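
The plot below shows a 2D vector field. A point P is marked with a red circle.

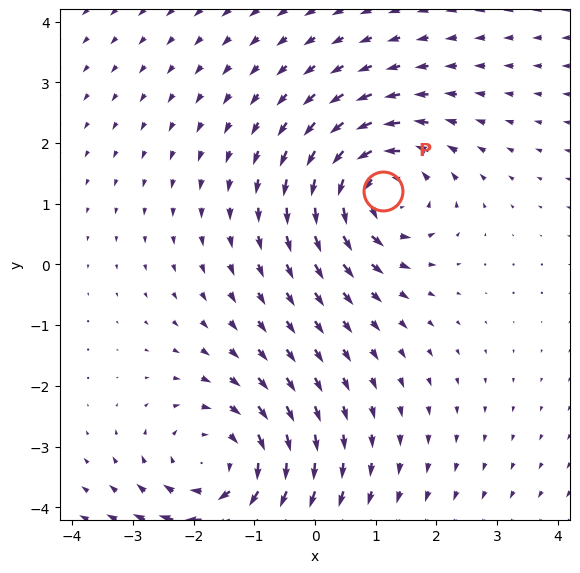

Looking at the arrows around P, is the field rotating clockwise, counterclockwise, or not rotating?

counterclockwise

Near P at (1.1, 1.2) the arrows circulate counterclockwise. The curl (z-component) there is about +5; positive curl means counterclockwise rotation.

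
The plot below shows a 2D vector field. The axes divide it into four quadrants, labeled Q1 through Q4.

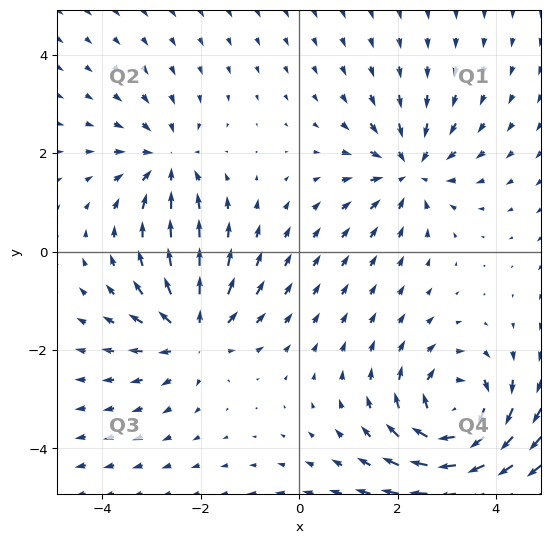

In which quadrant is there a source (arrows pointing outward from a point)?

The source sits at approximately (-2.1, -1.7), which lies in quadrant Q3. The divergence there is about +5, positive as expected for a source.

Q3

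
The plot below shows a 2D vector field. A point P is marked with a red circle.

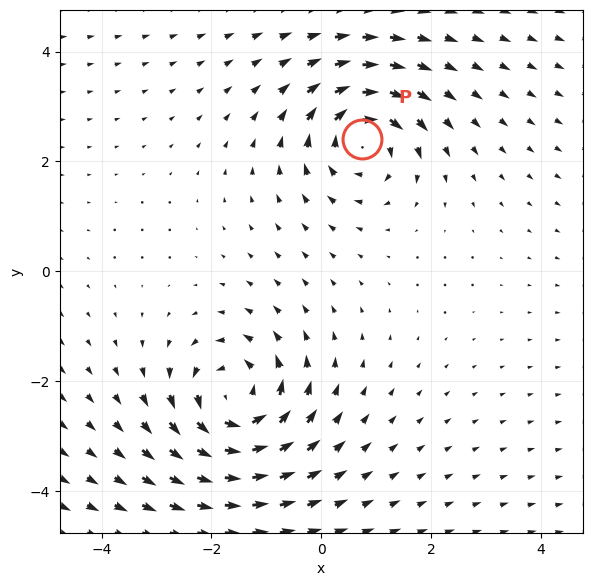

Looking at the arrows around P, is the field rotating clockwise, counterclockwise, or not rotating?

clockwise

Near P at (0.7, 2.4) the arrows circulate clockwise. The curl (z-component) there is about -4; negative curl means clockwise rotation.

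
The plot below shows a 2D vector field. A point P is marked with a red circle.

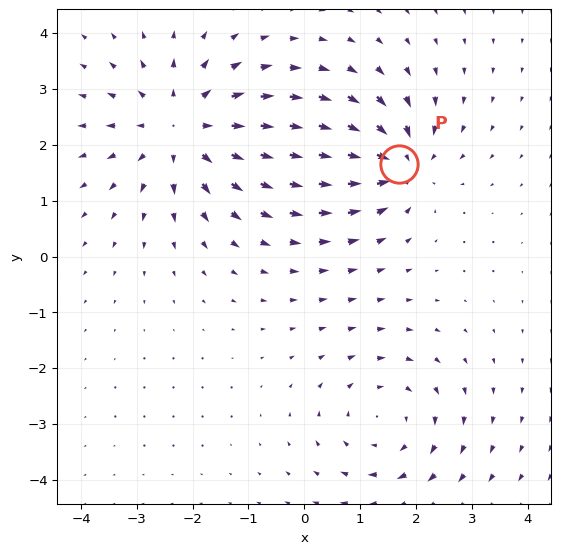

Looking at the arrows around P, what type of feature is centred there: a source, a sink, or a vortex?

At P (1.7, 1.7) the arrows converge inward. Divergence about -5, curl ≈0 — negative divergence with near-zero curl is a sink.

sink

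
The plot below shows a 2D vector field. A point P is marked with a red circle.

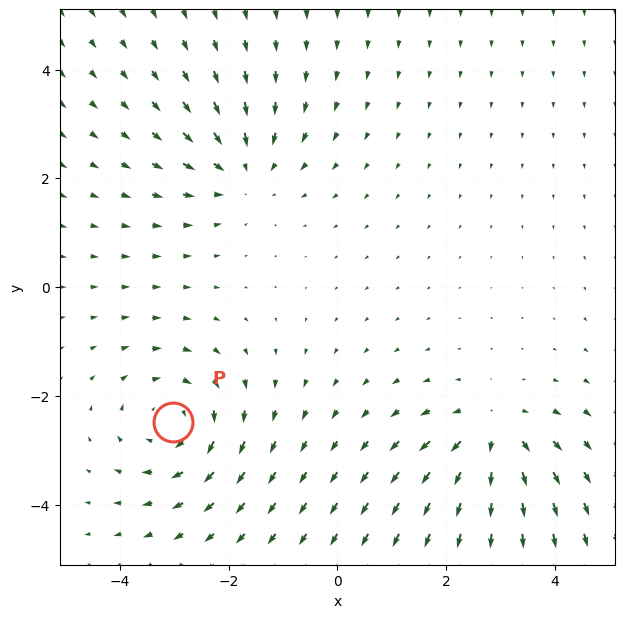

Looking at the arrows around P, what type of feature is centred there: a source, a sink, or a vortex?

At P (-3.0, -2.5) the arrows circulate clockwise. Divergence ≈0, curl about -4 — near-zero divergence with nonzero curl is a vortex.

vortex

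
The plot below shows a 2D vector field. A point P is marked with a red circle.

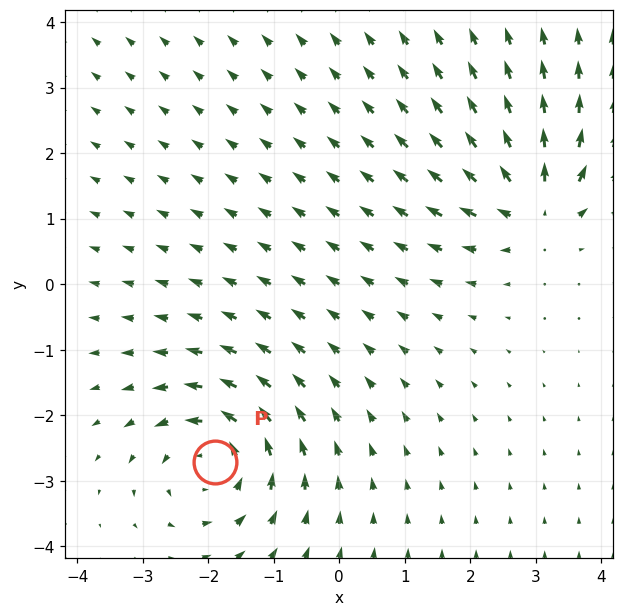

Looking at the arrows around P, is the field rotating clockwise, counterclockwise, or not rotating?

Near P at (-1.9, -2.7) the arrows circulate counterclockwise. The curl (z-component) there is about +5; positive curl means counterclockwise rotation.

counterclockwise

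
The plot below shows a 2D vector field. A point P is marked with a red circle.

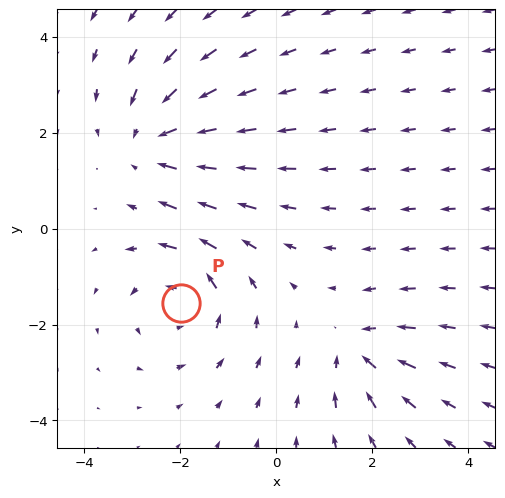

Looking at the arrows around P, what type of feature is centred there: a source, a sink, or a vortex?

vortex

At P (-2.0, -1.5) the arrows circulate counterclockwise. Divergence ≈0, curl about +5 — near-zero divergence with nonzero curl is a vortex.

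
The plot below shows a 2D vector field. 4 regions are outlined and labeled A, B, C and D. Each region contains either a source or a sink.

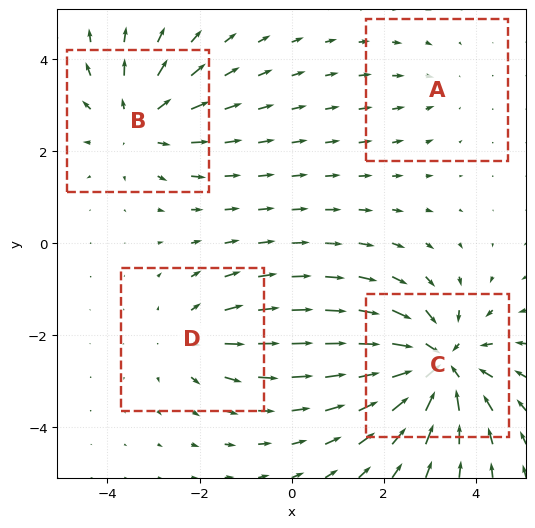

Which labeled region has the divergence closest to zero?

A

Divergence at each region's feature centre — A: about -2, B: about +4, C: about -6, D: about +3. Region A is closest to zero.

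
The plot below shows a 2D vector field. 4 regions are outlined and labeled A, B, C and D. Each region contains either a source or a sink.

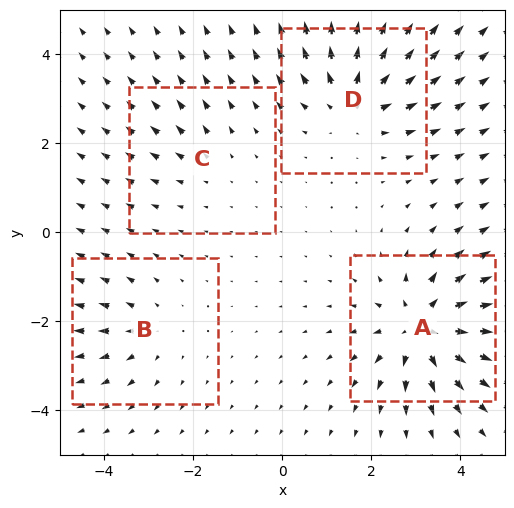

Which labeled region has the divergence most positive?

A

Divergence at each region's feature centre — A: about +7, B: about +3, C: about +2, D: about +5. Region A is most positive.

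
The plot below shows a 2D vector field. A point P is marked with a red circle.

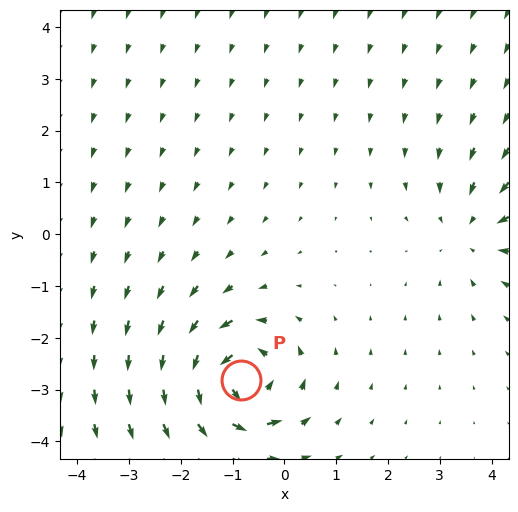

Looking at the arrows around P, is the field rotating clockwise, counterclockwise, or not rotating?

Near P at (-0.8, -2.8) the arrows circulate counterclockwise. The curl (z-component) there is about +7; positive curl means counterclockwise rotation.

counterclockwise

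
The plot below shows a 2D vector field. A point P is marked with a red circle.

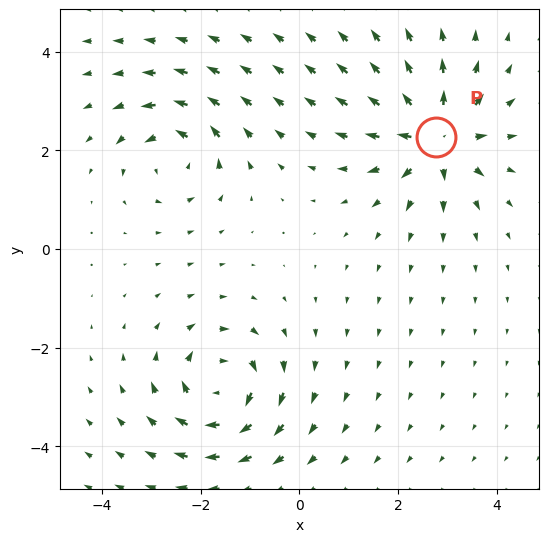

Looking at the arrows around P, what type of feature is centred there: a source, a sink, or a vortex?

At P (2.8, 2.3) the arrows spread outward. Divergence about +6, curl ≈0 — positive divergence with near-zero curl is a source.

source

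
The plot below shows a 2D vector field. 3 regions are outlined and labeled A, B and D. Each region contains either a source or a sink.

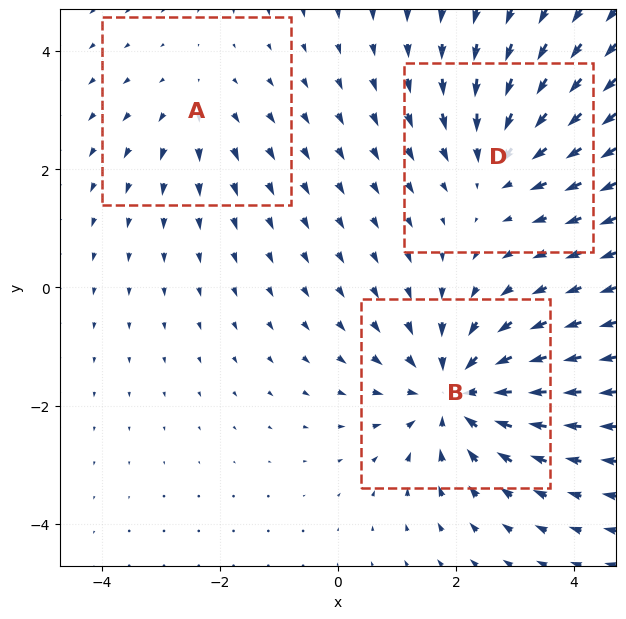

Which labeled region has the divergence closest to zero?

Divergence at each region's feature centre — A: about +2, B: about -4, D: about -3. Region A is closest to zero.

A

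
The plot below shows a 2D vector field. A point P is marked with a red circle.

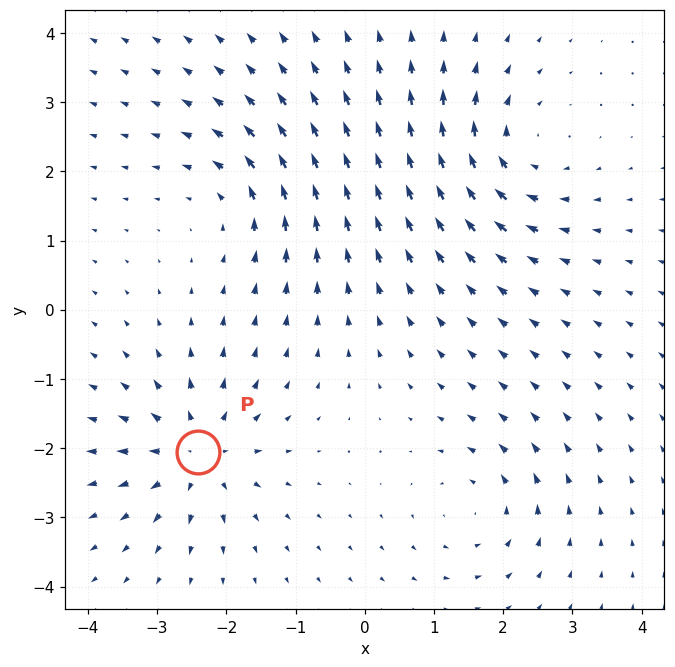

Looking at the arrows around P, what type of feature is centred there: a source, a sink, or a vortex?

source

At P (-2.4, -2.1) the arrows spread outward. Divergence about +6, curl ≈0 — positive divergence with near-zero curl is a source.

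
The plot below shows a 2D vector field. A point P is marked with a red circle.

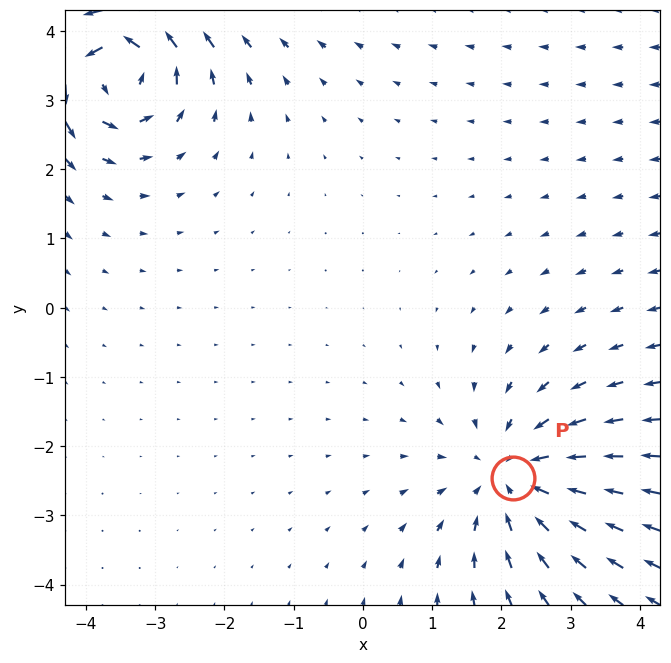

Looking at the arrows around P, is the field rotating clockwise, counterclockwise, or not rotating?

Near P at (2.2, -2.5) the arrows show no circulation. The curl there is ≈0.

not rotating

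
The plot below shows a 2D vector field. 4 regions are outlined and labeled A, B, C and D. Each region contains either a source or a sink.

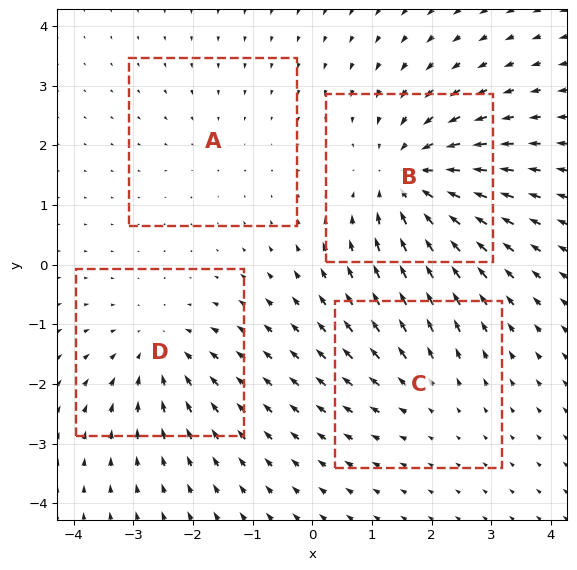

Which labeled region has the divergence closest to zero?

Divergence at each region's feature centre — A: about -2, B: about -6, C: about +3, D: about -4. Region A is closest to zero.

A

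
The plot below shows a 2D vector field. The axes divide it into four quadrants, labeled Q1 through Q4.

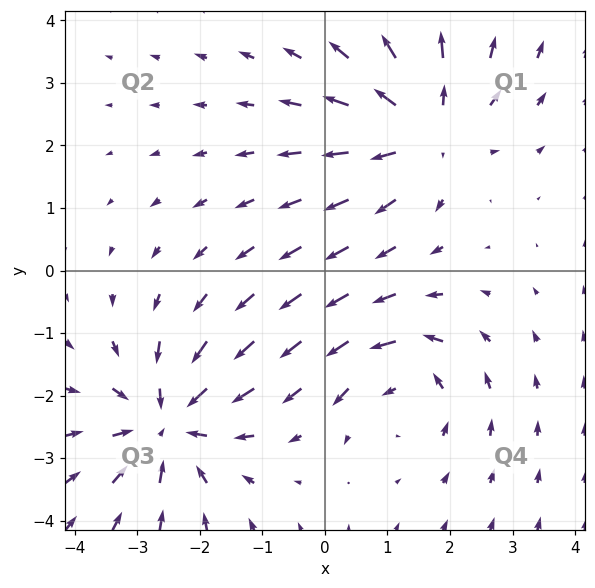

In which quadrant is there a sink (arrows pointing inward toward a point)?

Q3

The sink sits at approximately (-2.5, -2.5), which lies in quadrant Q3. The divergence there is about -4, negative as expected for a sink.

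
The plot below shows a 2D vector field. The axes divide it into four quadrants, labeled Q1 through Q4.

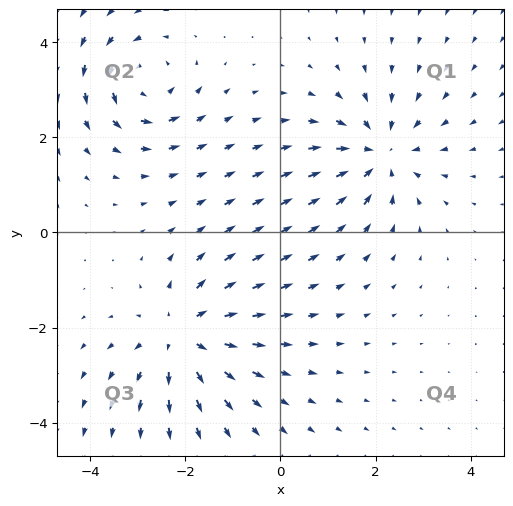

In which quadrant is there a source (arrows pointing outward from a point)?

Q3

The source sits at approximately (-2.1, -2.2), which lies in quadrant Q3. The divergence there is about +4, positive as expected for a source.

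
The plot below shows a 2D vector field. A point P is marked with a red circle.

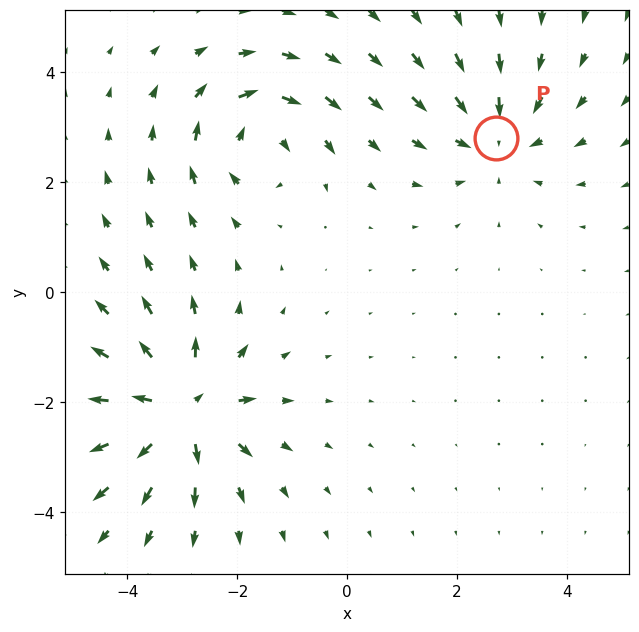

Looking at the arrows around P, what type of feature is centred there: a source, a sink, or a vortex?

At P (2.7, 2.8) the arrows converge inward. Divergence about -3, curl ≈0 — negative divergence with near-zero curl is a sink.

sink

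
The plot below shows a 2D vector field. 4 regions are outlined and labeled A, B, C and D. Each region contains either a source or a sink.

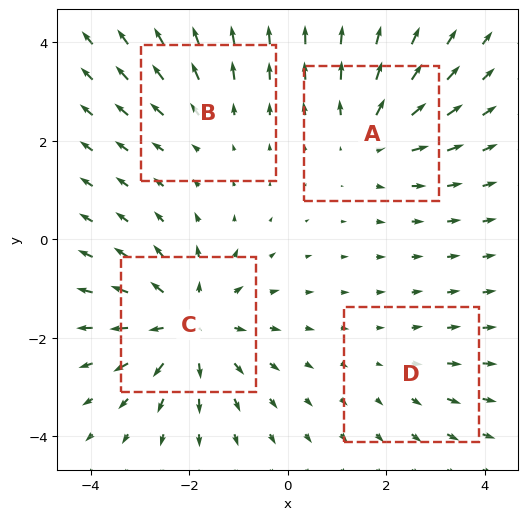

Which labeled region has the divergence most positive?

C

Divergence at each region's feature centre — A: about +4, B: about +3, C: about +6, D: about +2. Region C is most positive.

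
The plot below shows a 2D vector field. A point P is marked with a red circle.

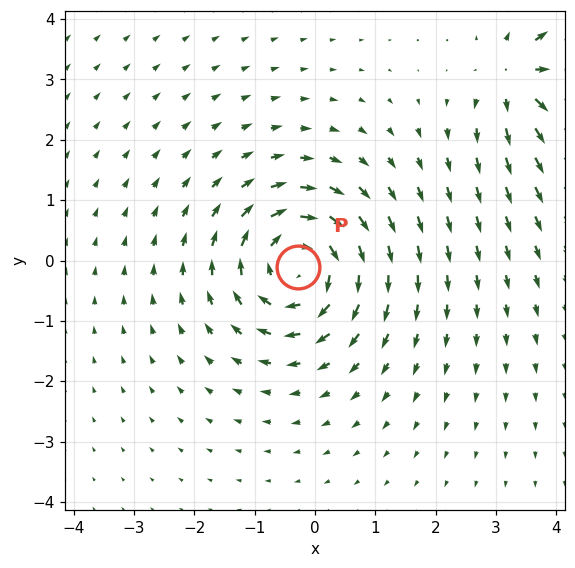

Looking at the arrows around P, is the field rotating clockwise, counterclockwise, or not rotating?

clockwise

Near P at (-0.3, -0.1) the arrows circulate clockwise. The curl (z-component) there is about -5; negative curl means clockwise rotation.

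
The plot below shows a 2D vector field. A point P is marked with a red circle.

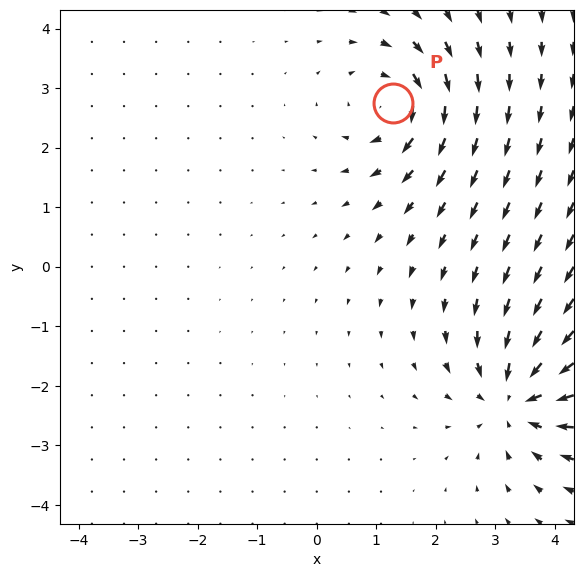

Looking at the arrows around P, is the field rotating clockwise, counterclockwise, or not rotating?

Near P at (1.3, 2.7) the arrows circulate clockwise. The curl (z-component) there is about -4; negative curl means clockwise rotation.

clockwise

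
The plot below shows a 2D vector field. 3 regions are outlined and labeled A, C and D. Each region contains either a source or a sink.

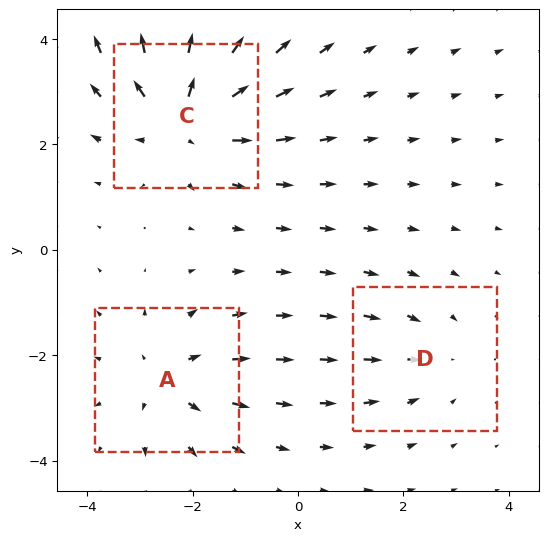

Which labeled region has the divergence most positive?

Divergence at each region's feature centre — A: about +3, C: about +4, D: about -2. Region C is most positive.

C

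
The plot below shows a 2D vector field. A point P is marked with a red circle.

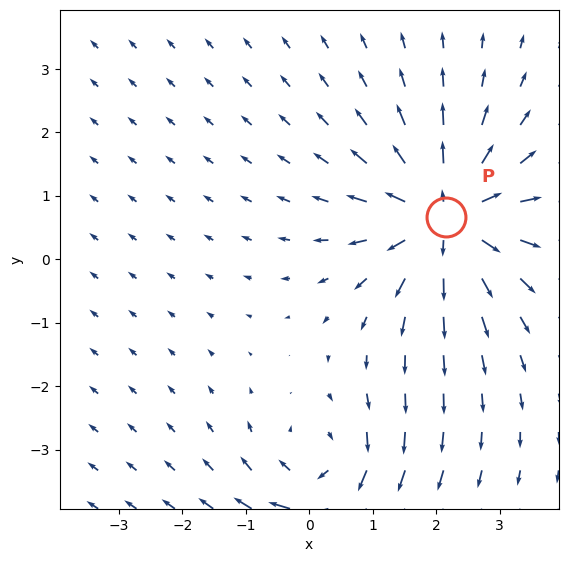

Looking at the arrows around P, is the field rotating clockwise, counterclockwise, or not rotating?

not rotating

Near P at (2.2, 0.7) the arrows show no circulation. The curl there is ≈0.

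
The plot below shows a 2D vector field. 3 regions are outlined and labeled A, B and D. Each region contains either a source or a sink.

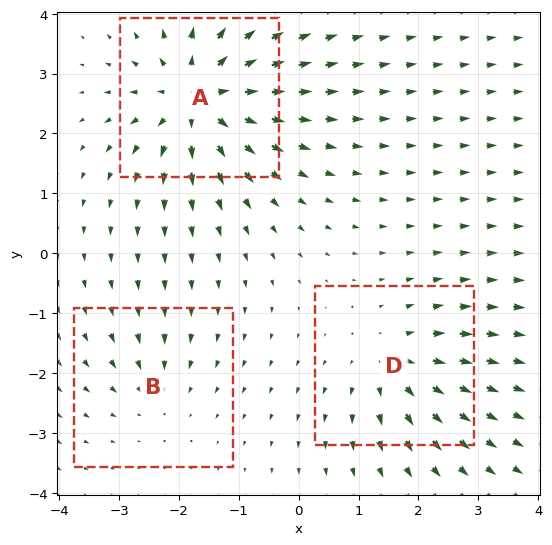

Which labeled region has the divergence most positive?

A

Divergence at each region's feature centre — A: about +6, B: about -2, D: about +4. Region A is most positive.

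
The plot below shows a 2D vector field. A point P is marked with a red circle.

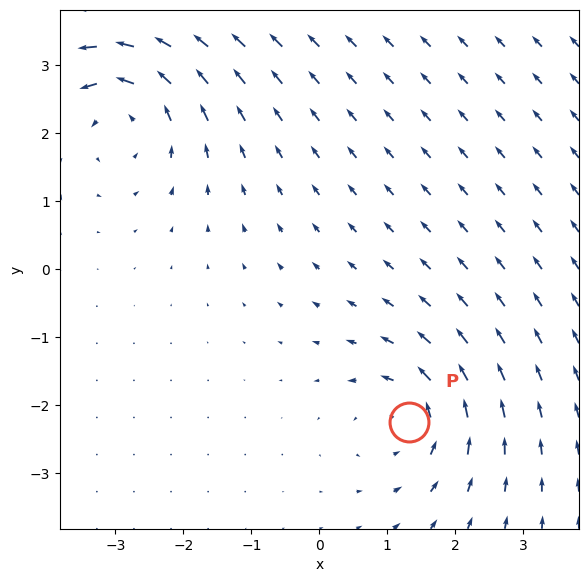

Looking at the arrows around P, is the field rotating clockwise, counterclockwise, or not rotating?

counterclockwise

Near P at (1.3, -2.3) the arrows circulate counterclockwise. The curl (z-component) there is about +4; positive curl means counterclockwise rotation.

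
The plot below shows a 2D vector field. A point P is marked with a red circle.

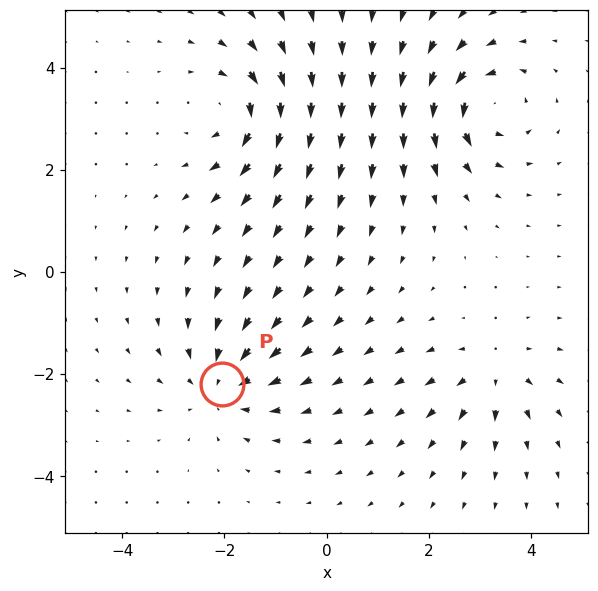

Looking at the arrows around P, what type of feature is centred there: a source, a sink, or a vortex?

sink

At P (-2.1, -2.2) the arrows converge inward. Divergence about -5, curl ≈0 — negative divergence with near-zero curl is a sink.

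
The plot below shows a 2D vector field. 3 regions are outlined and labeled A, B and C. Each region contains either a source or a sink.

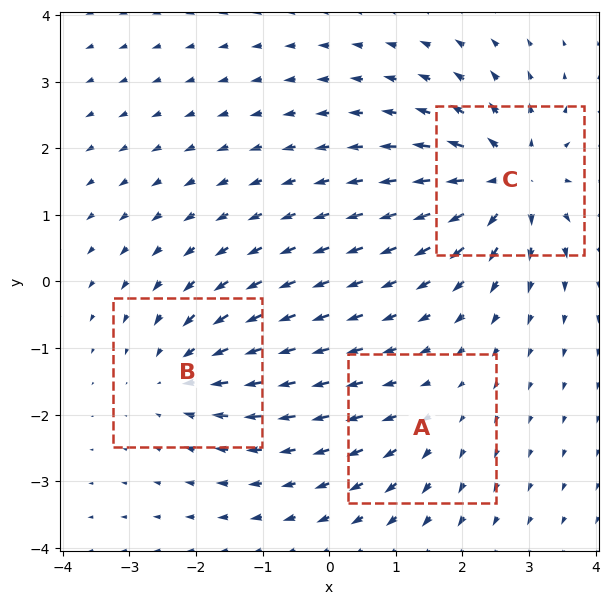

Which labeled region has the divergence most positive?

Divergence at each region's feature centre — A: about +2, B: about -4, C: about +6. Region C is most positive.

C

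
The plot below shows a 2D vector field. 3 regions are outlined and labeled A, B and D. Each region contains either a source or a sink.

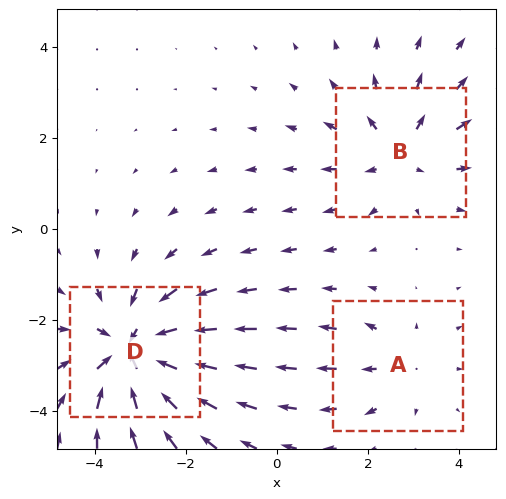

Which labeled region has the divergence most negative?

Divergence at each region's feature centre — A: about +2, B: about +3, D: about -4. Region D is most negative.

D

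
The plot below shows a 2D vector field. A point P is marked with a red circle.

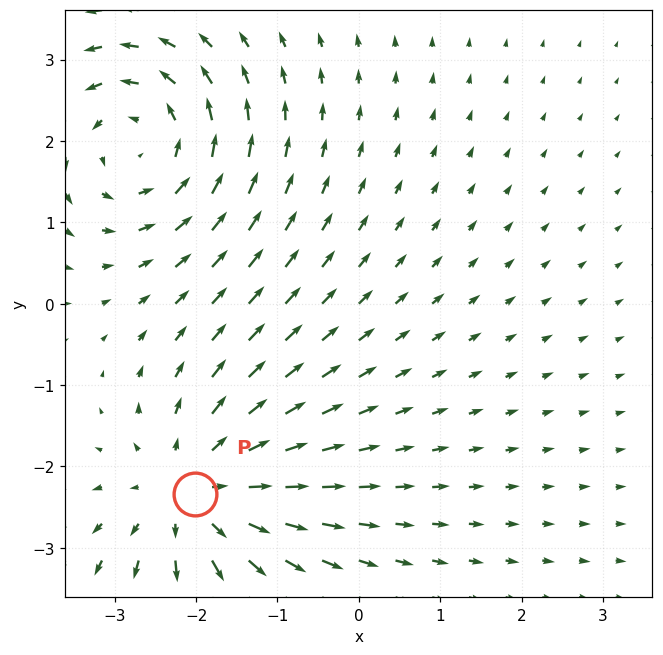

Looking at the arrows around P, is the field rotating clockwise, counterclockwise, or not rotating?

Near P at (-2.0, -2.3) the arrows show no circulation. The curl there is ≈0.

not rotating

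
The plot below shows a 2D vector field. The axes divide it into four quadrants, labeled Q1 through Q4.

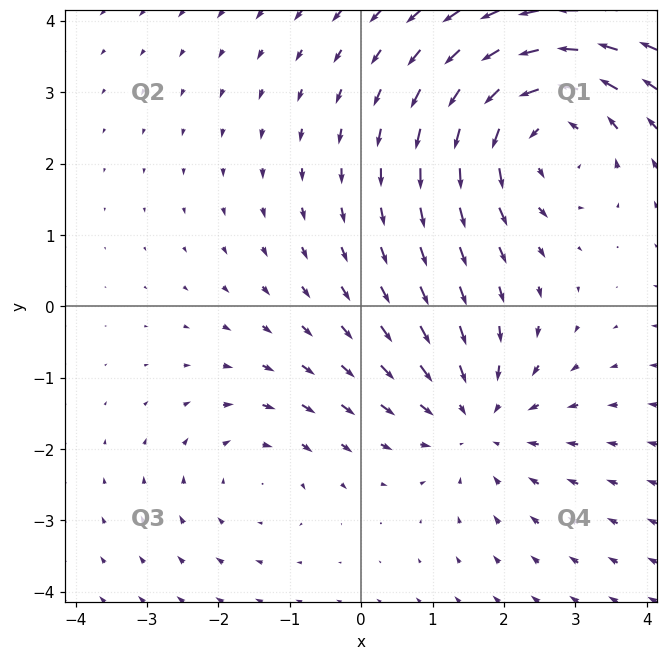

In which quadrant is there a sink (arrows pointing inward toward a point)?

Q4

The sink sits at approximately (1.6, -1.6), which lies in quadrant Q4. The divergence there is about -3, negative as expected for a sink.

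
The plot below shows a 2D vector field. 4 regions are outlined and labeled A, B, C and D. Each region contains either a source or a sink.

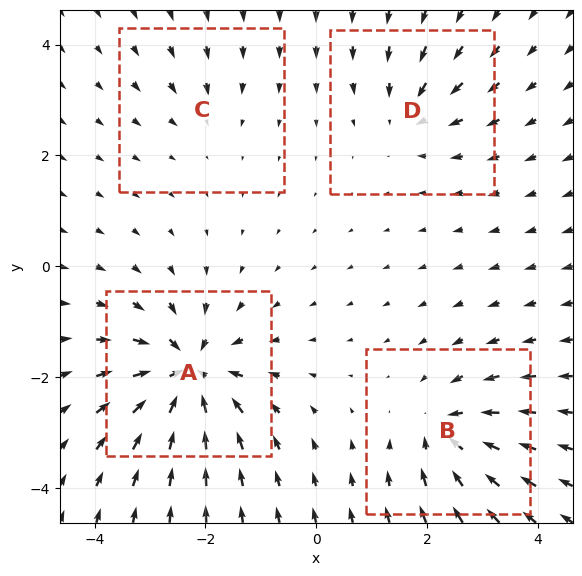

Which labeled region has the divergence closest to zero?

Divergence at each region's feature centre — A: about -9, B: about -6, C: about -3, D: about -4. Region C is closest to zero.

C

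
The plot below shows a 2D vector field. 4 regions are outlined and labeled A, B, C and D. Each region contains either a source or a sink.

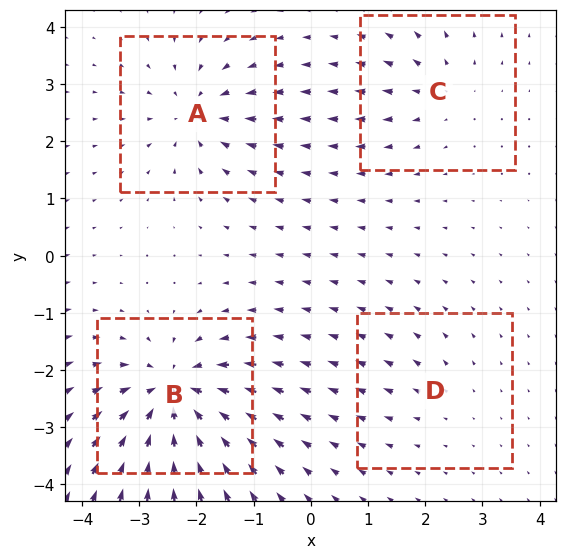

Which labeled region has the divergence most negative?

B

Divergence at each region's feature centre — A: about -5, B: about -8, C: about +4, D: about +2. Region B is most negative.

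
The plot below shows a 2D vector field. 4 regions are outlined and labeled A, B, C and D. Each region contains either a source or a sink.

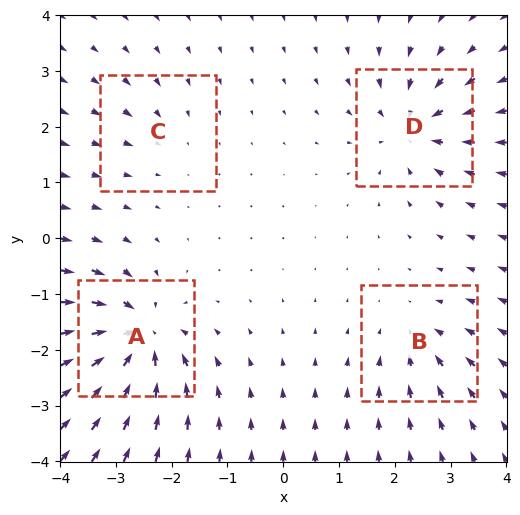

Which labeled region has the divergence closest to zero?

C

Divergence at each region's feature centre — A: about -8, B: about -4, C: about -3, D: about -6. Region C is closest to zero.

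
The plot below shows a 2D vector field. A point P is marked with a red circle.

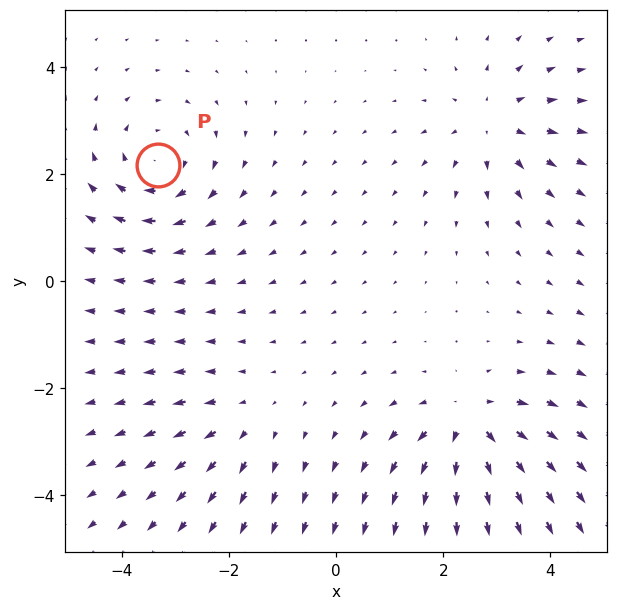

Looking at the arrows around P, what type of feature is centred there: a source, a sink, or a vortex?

At P (-3.3, 2.2) the arrows circulate clockwise. Divergence ≈0, curl about -4 — near-zero divergence with nonzero curl is a vortex.

vortex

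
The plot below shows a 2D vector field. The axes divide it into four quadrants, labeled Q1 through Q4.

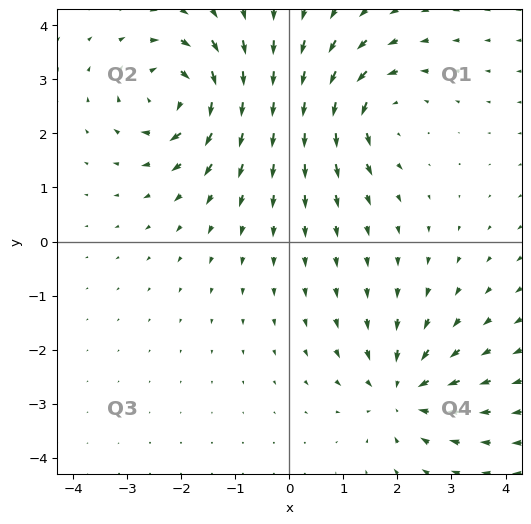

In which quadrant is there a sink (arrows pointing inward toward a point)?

The sink sits at approximately (2.1, -2.8), which lies in quadrant Q4. The divergence there is about -5, negative as expected for a sink.

Q4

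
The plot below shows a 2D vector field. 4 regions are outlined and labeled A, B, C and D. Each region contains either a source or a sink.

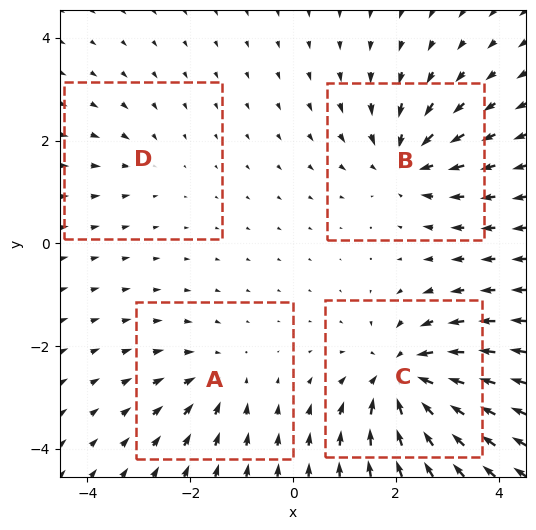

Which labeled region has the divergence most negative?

Divergence at each region's feature centre — A: about -4, B: about -5, C: about -7, D: about -2. Region C is most negative.

C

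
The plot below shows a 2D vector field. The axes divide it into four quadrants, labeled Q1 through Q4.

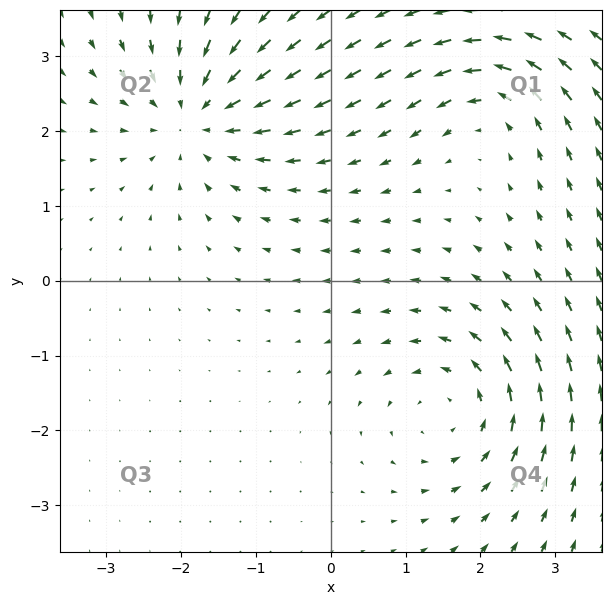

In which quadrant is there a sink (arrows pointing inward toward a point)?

Q2

The sink sits at approximately (-1.8, 2.2), which lies in quadrant Q2. The divergence there is about -4, negative as expected for a sink.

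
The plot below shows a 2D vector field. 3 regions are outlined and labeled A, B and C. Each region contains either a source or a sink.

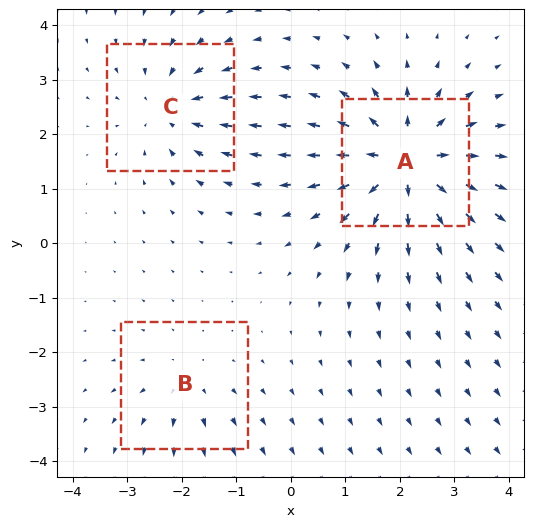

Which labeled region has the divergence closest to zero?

Divergence at each region's feature centre — A: about +6, B: about +2, C: about -3. Region B is closest to zero.

B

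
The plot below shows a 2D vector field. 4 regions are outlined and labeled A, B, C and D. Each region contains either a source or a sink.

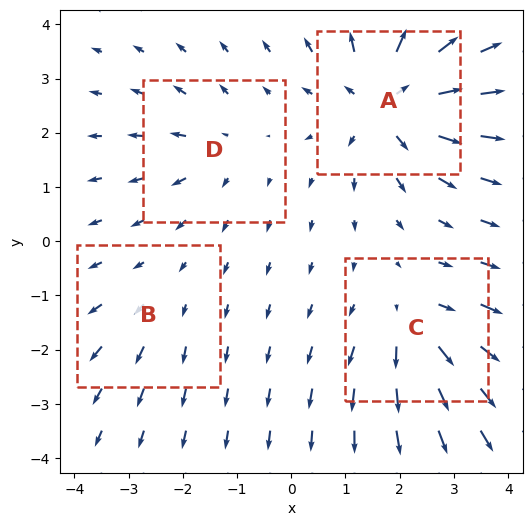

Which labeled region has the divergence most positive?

Divergence at each region's feature centre — A: about +7, B: about +2, C: about +5, D: about +3. Region A is most positive.

A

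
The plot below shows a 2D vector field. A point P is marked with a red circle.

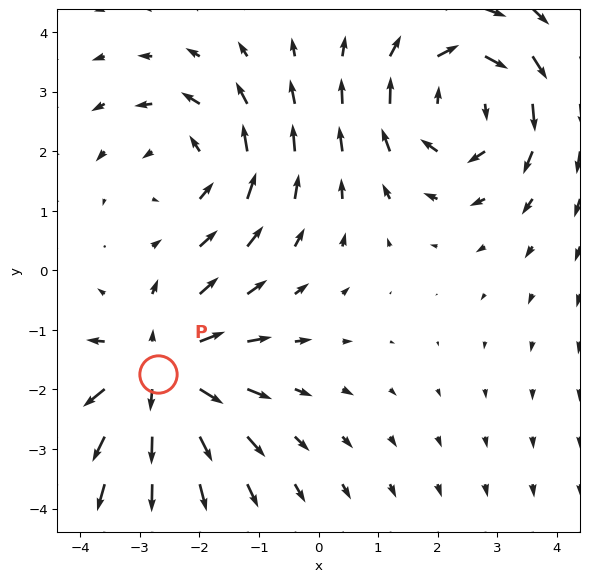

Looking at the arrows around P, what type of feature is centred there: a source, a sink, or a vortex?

At P (-2.7, -1.7) the arrows spread outward. Divergence about +5, curl ≈0 — positive divergence with near-zero curl is a source.

source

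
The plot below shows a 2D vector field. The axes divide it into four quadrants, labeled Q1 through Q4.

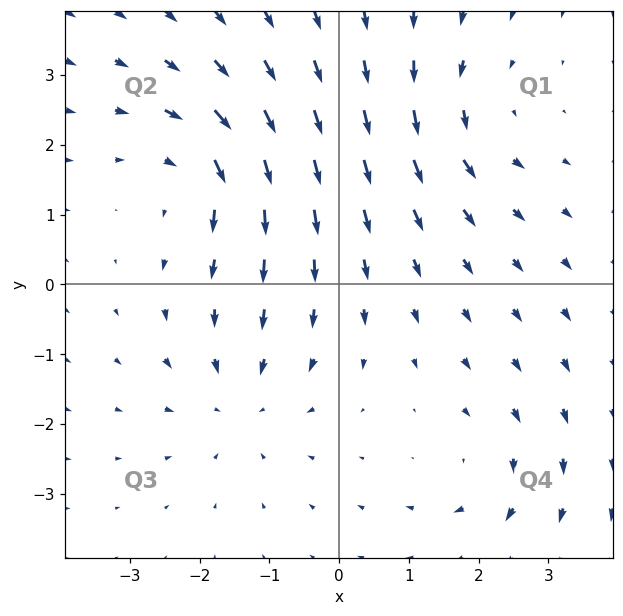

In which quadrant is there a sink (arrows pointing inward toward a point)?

The sink sits at approximately (-1.4, -1.7), which lies in quadrant Q3. The divergence there is about -4, negative as expected for a sink.

Q3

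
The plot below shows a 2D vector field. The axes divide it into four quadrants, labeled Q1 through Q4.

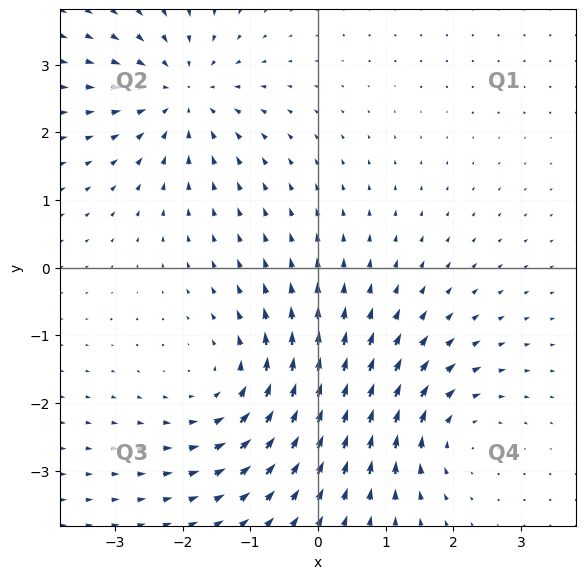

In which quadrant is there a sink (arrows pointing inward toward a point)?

Q2

The sink sits at approximately (-2.0, 2.6), which lies in quadrant Q2. The divergence there is about -4, negative as expected for a sink.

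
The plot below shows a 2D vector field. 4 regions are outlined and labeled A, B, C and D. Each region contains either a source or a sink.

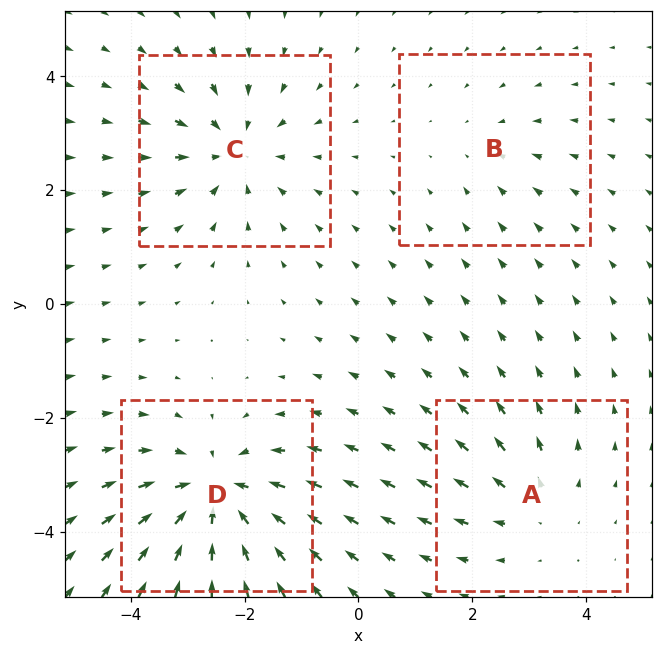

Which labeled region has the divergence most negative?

Divergence at each region's feature centre — A: about +3, B: about -2, C: about -4, D: about -6. Region D is most negative.

D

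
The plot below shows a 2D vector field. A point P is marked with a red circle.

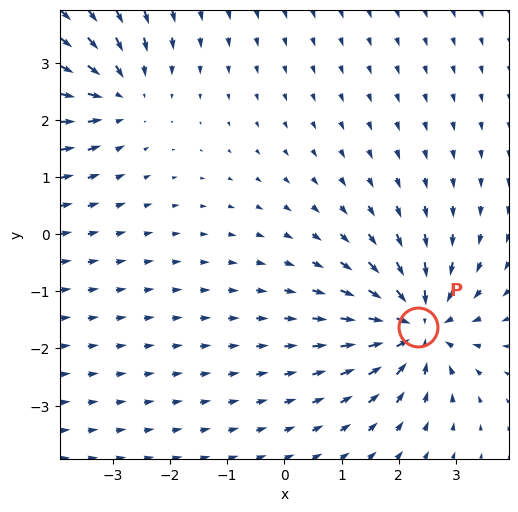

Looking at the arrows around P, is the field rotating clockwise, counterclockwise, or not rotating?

not rotating

Near P at (2.3, -1.6) the arrows show no circulation. The curl there is ≈0.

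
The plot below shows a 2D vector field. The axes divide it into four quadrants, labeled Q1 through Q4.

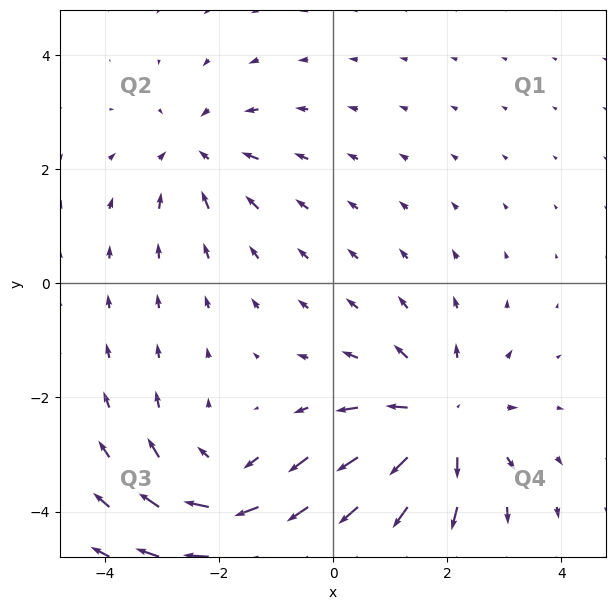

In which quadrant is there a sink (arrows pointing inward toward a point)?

The sink sits at approximately (-2.4, 2.3), which lies in quadrant Q2. The divergence there is about -3, negative as expected for a sink.

Q2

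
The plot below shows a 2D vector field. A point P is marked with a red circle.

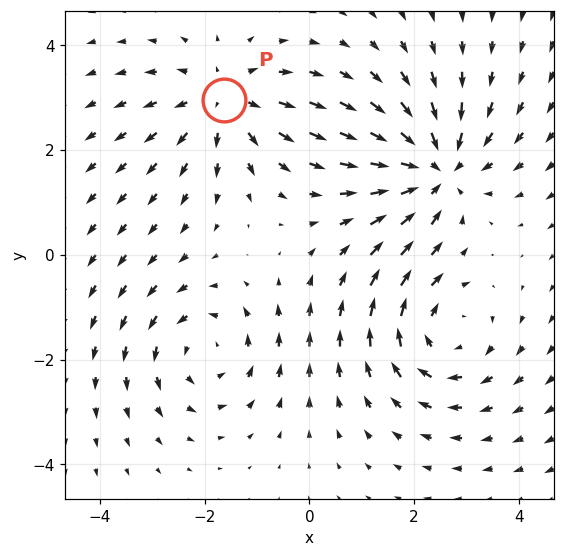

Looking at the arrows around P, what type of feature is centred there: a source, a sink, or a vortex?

At P (-1.6, 3.0) the arrows spread outward. Divergence about +3, curl ≈0 — positive divergence with near-zero curl is a source.

source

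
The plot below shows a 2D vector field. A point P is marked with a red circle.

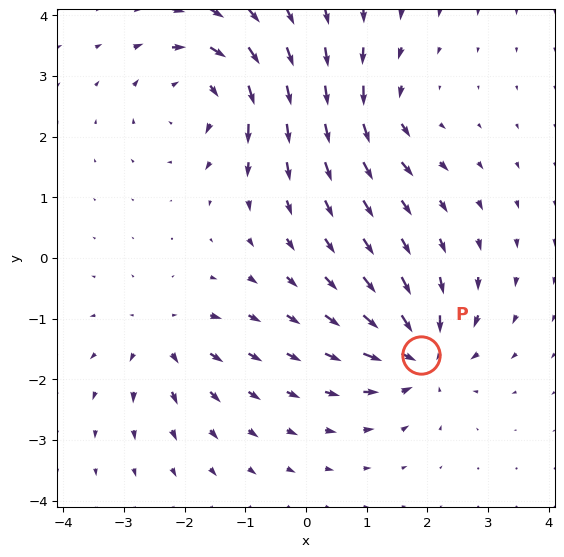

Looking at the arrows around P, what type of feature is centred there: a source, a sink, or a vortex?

sink

At P (1.9, -1.6) the arrows converge inward. Divergence about -6, curl ≈0 — negative divergence with near-zero curl is a sink.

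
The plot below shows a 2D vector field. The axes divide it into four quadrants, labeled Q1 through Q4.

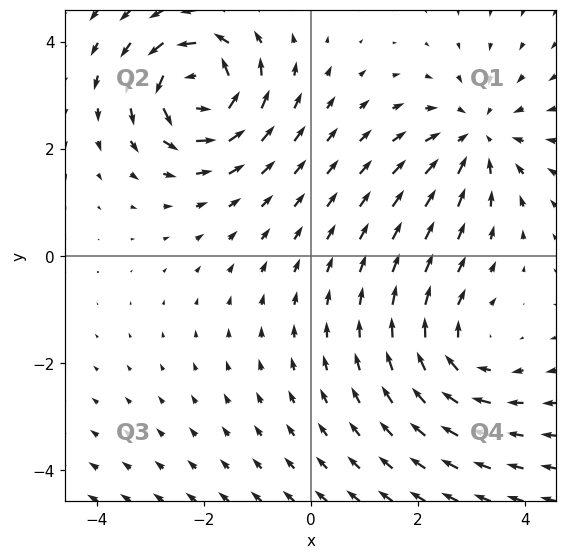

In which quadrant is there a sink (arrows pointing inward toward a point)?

The sink sits at approximately (3.1, 2.2), which lies in quadrant Q1. The divergence there is about -3, negative as expected for a sink.

Q1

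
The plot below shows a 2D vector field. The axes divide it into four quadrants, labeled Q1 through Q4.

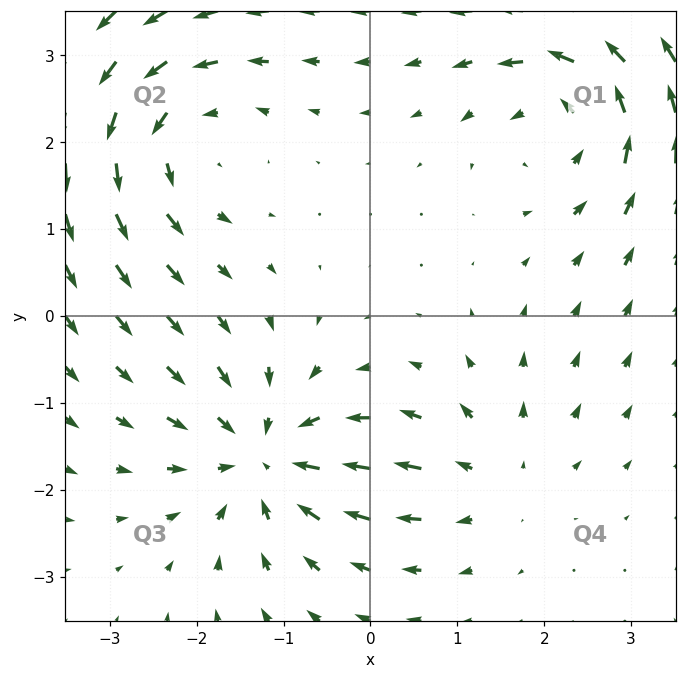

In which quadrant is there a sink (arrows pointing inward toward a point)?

Q3

The sink sits at approximately (-1.2, -1.6), which lies in quadrant Q3. The divergence there is about -5, negative as expected for a sink.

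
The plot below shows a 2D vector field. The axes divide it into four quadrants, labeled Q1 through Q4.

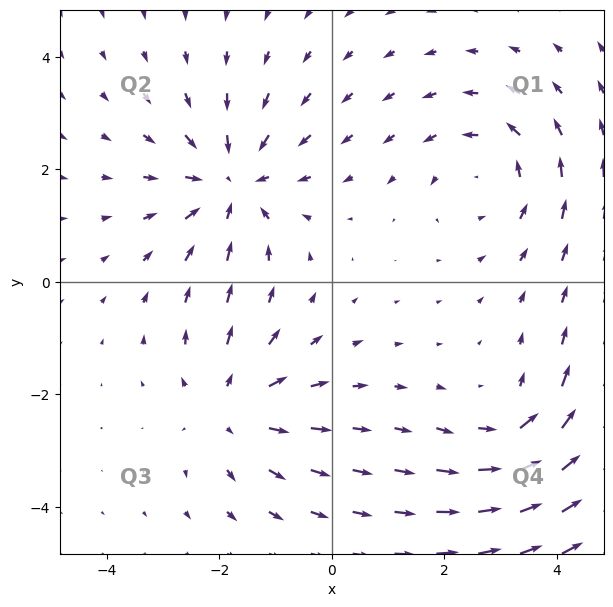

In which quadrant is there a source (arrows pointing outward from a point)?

Q3

The source sits at approximately (-1.8, -2.2), which lies in quadrant Q3. The divergence there is about +3, positive as expected for a source.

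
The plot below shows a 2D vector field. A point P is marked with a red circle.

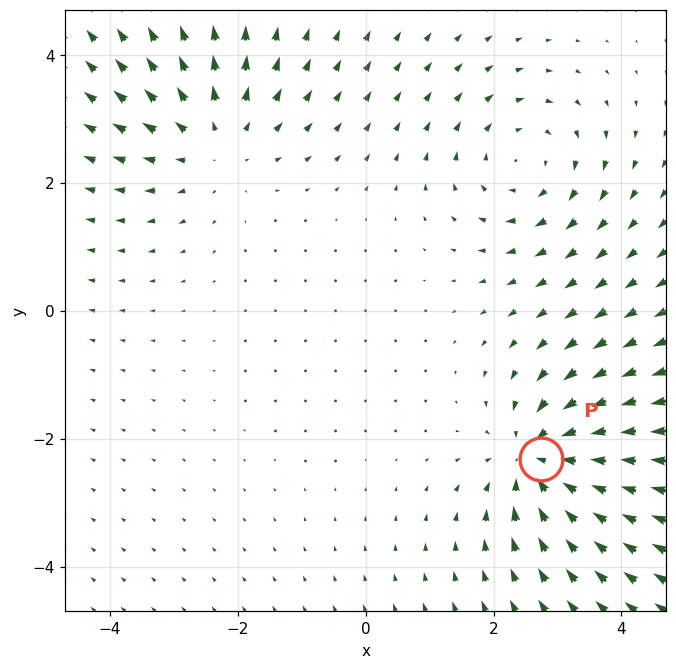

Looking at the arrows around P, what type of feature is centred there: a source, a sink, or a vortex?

At P (2.7, -2.3) the arrows converge inward. Divergence about -5, curl ≈0 — negative divergence with near-zero curl is a sink.

sink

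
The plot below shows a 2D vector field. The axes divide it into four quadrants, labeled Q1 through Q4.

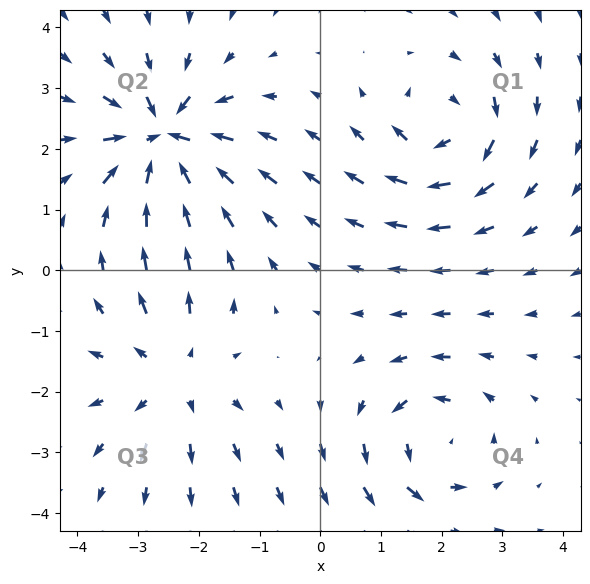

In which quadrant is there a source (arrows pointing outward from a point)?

Q3

The source sits at approximately (-2.4, -1.7), which lies in quadrant Q3. The divergence there is about +3, positive as expected for a source.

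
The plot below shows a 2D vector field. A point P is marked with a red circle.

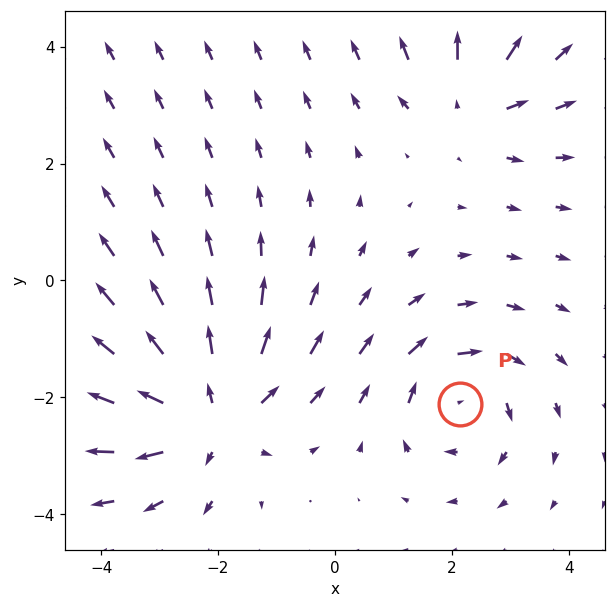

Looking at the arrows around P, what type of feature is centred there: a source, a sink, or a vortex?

vortex

At P (2.1, -2.1) the arrows circulate clockwise. Divergence ≈0, curl about -4 — near-zero divergence with nonzero curl is a vortex.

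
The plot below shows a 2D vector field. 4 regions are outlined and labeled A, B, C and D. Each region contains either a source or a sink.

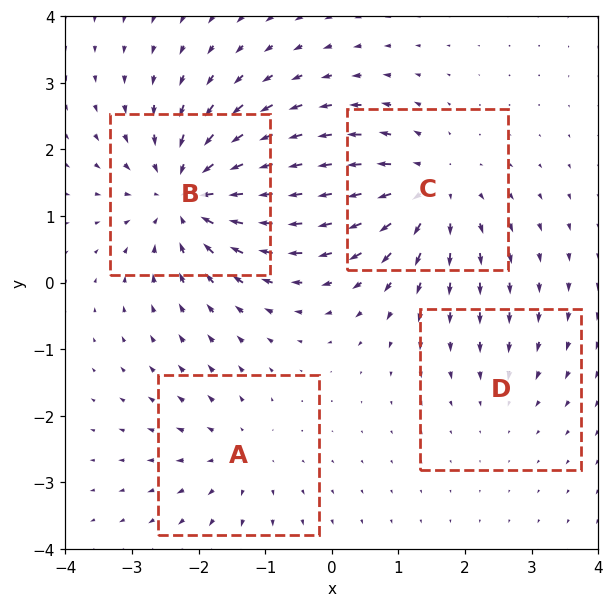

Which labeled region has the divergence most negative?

Divergence at each region's feature centre — A: about +3, B: about -7, C: about +5, D: about -2. Region B is most negative.

B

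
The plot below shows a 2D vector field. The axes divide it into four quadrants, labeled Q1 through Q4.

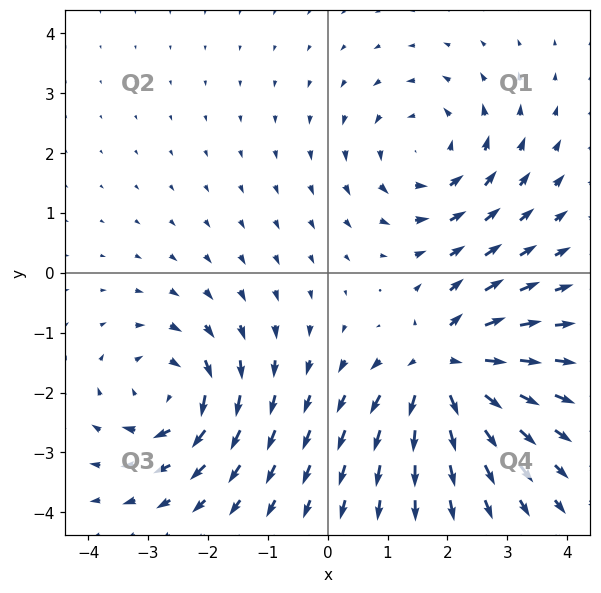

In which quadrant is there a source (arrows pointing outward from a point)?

Q4

The source sits at approximately (2.0, -1.6), which lies in quadrant Q4. The divergence there is about +6, positive as expected for a source.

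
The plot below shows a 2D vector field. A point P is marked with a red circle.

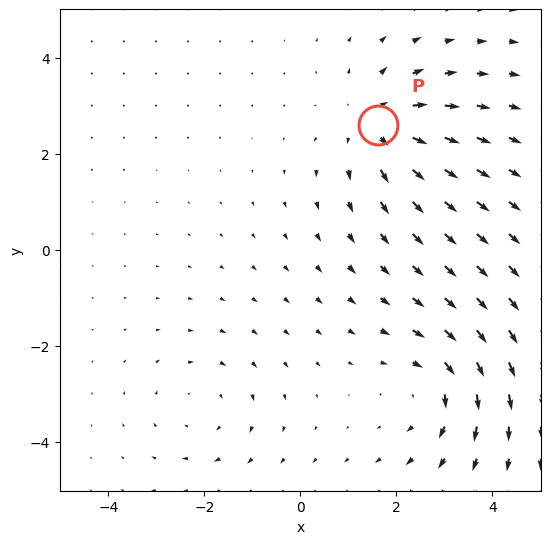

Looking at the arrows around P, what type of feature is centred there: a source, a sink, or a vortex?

source

At P (1.6, 2.6) the arrows spread outward. Divergence about +4, curl ≈0 — positive divergence with near-zero curl is a source.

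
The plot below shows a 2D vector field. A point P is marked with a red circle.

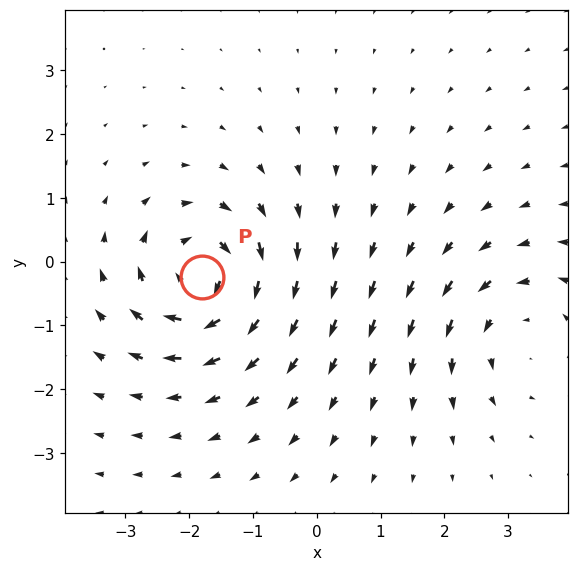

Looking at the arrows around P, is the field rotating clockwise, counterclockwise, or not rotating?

Near P at (-1.8, -0.2) the arrows circulate clockwise. The curl (z-component) there is about -6; negative curl means clockwise rotation.

clockwise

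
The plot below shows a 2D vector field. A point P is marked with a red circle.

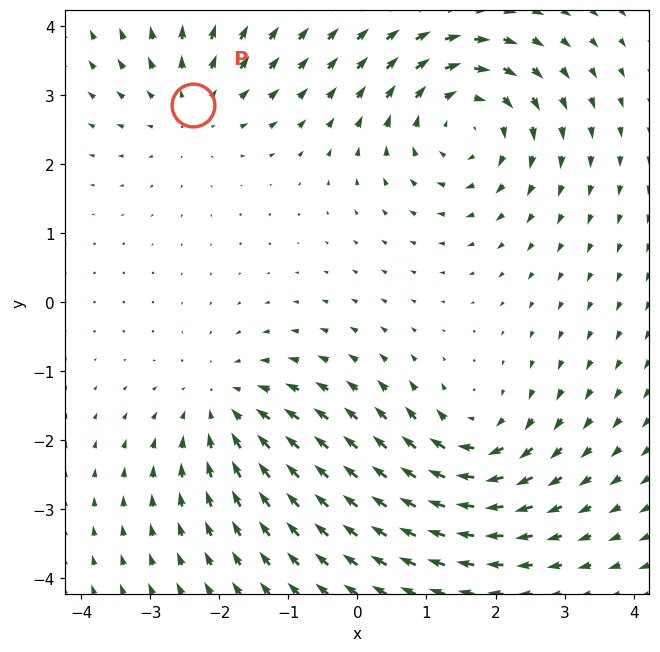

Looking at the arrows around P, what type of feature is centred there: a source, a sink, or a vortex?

source

At P (-2.4, 2.9) the arrows spread outward. Divergence about +3, curl ≈0 — positive divergence with near-zero curl is a source.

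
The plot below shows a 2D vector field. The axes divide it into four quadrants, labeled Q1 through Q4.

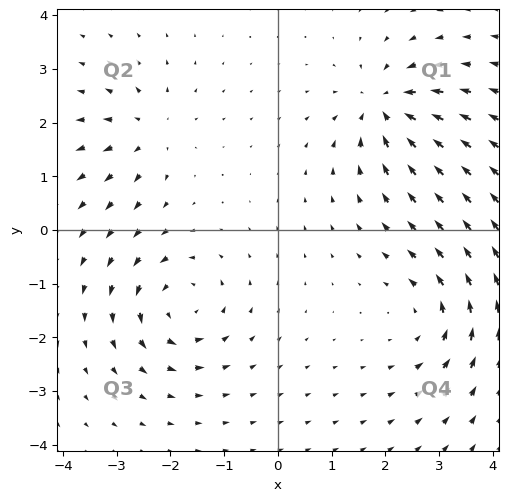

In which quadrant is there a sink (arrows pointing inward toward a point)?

The sink sits at approximately (2.0, 2.3), which lies in quadrant Q1. The divergence there is about -6, negative as expected for a sink.

Q1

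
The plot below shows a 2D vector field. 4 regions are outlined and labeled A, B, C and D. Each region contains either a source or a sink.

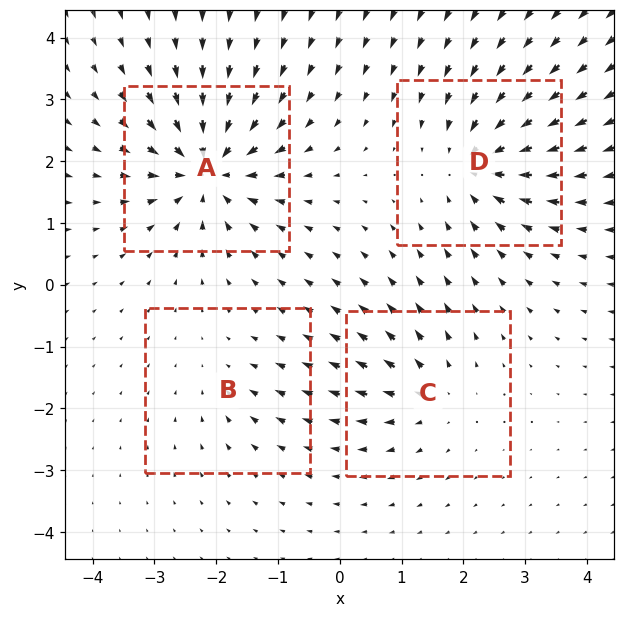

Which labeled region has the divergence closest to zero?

Divergence at each region's feature centre — A: about -8, B: about -2, C: about +4, D: about -6. Region B is closest to zero.

B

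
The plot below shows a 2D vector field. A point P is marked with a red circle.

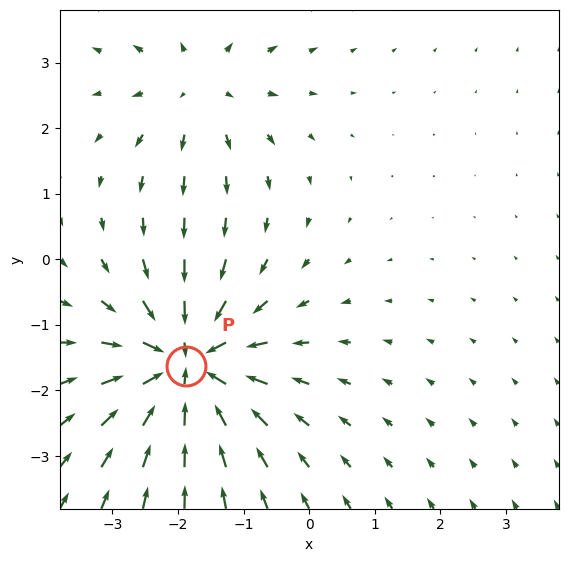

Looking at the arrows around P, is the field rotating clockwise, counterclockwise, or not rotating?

Near P at (-1.9, -1.6) the arrows show no circulation. The curl there is ≈0.

not rotating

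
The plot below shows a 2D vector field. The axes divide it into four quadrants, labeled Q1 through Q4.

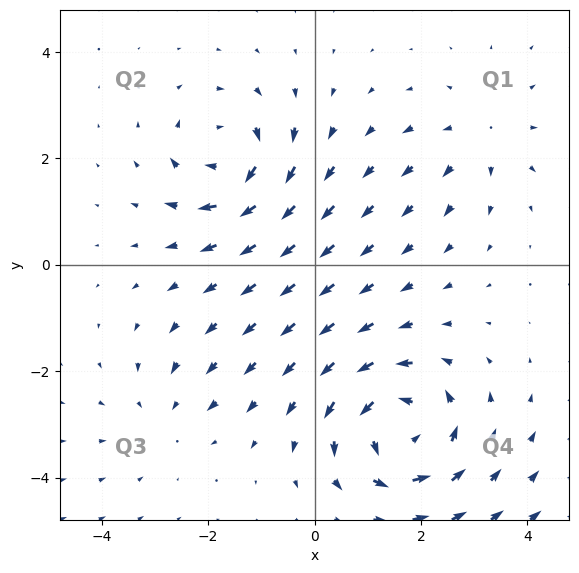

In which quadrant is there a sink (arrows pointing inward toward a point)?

The sink sits at approximately (-2.8, -2.8), which lies in quadrant Q3. The divergence there is about -2, negative as expected for a sink.

Q3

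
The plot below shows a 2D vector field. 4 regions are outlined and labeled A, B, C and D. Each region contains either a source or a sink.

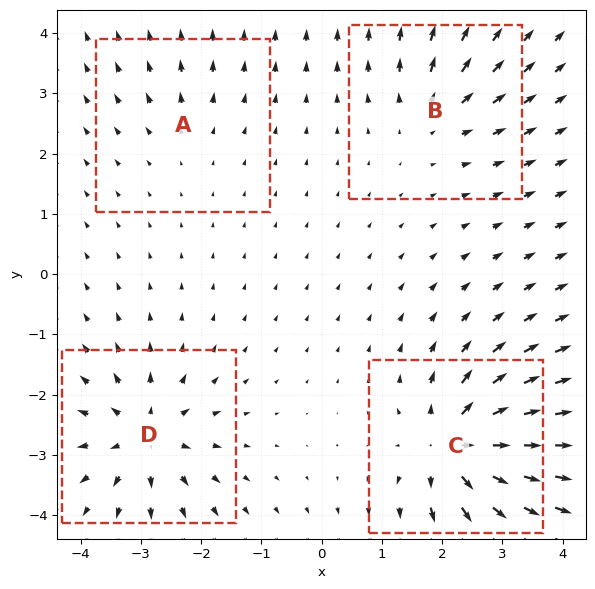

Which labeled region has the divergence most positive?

C

Divergence at each region's feature centre — A: about +2, B: about +4, C: about +9, D: about +7. Region C is most positive.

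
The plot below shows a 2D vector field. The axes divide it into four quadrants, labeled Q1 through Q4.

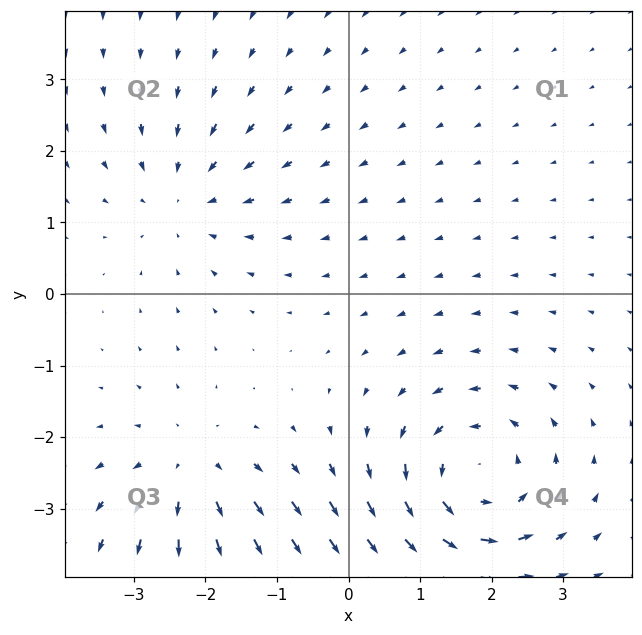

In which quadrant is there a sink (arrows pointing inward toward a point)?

Q2

The sink sits at approximately (-2.3, 1.3), which lies in quadrant Q2. The divergence there is about -2, negative as expected for a sink.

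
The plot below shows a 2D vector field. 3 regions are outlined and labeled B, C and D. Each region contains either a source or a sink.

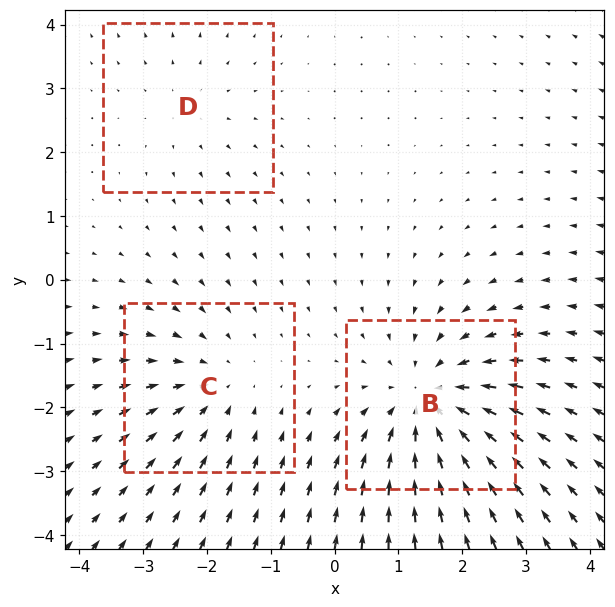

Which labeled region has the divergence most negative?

B

Divergence at each region's feature centre — B: about -5, C: about -3, D: about +2. Region B is most negative.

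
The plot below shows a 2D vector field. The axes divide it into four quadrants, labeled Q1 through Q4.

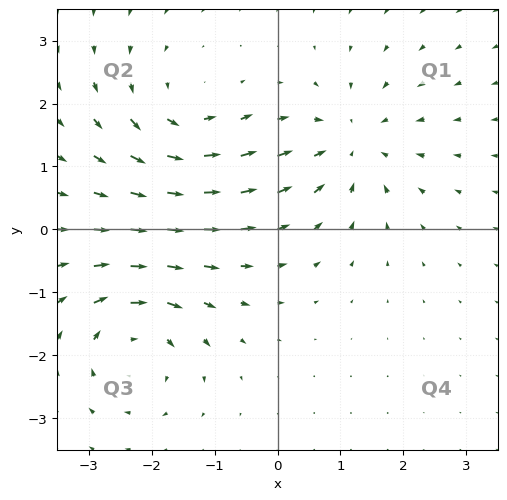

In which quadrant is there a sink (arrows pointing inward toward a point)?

Q1

The sink sits at approximately (1.2, 1.4), which lies in quadrant Q1. The divergence there is about -5, negative as expected for a sink.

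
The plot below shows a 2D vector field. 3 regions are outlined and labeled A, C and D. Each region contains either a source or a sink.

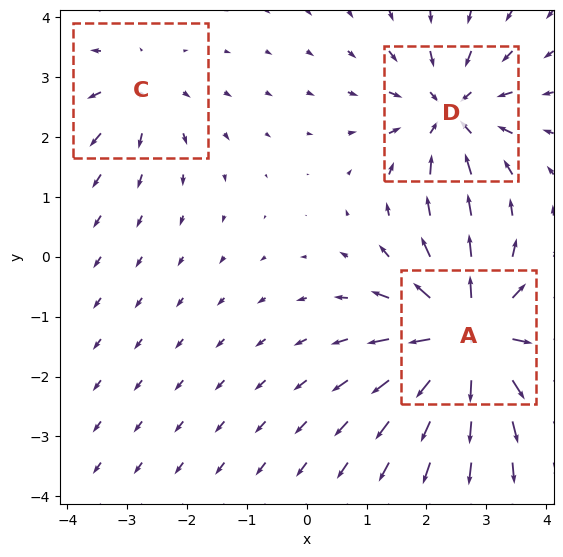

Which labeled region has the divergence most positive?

A

Divergence at each region's feature centre — A: about +6, C: about +2, D: about -4. Region A is most positive.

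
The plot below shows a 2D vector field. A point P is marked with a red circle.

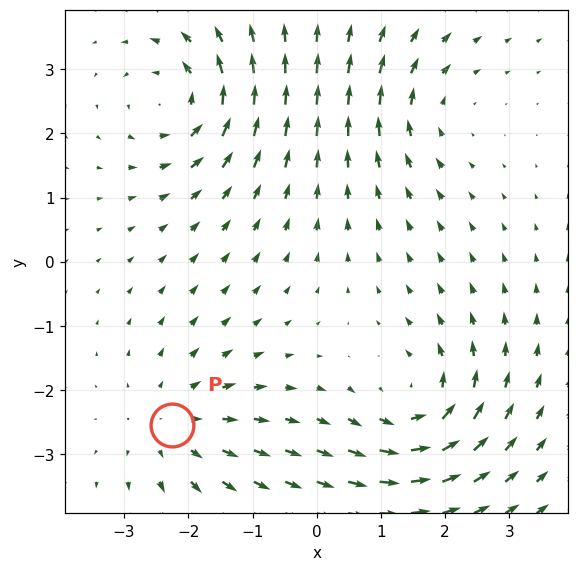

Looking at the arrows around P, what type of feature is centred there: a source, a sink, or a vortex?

source

At P (-2.2, -2.5) the arrows spread outward. Divergence about +4, curl ≈0 — positive divergence with near-zero curl is a source.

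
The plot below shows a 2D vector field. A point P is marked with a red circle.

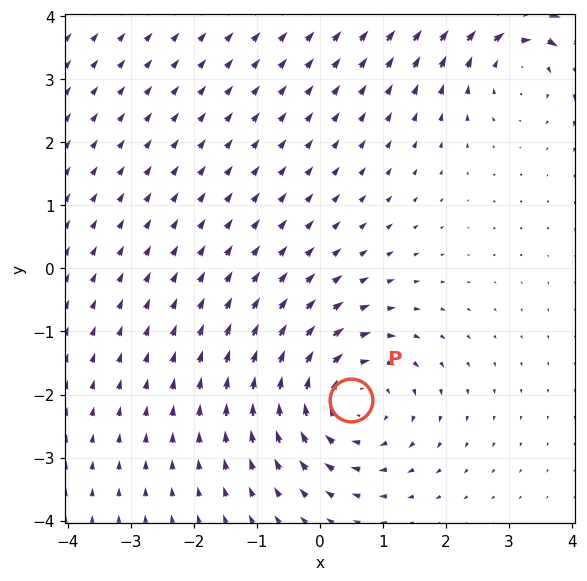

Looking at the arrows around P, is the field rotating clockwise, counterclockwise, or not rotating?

clockwise

Near P at (0.5, -2.1) the arrows circulate clockwise. The curl (z-component) there is about -3; negative curl means clockwise rotation.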